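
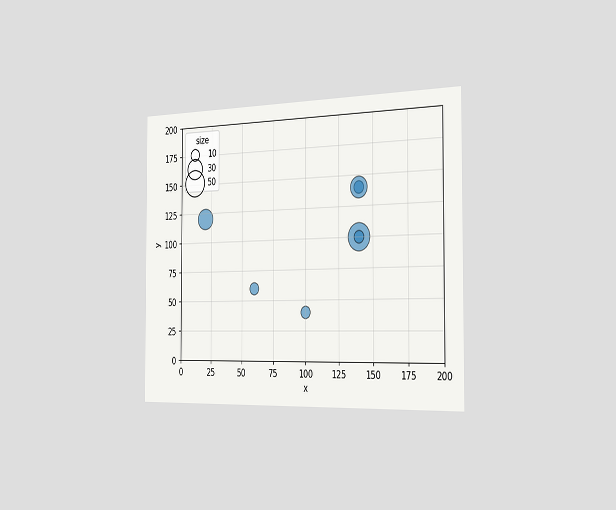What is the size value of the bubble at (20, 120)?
The chart is viewed slightly from the right. Matching the bubble at (20, 120) against the size legend gives 30.

30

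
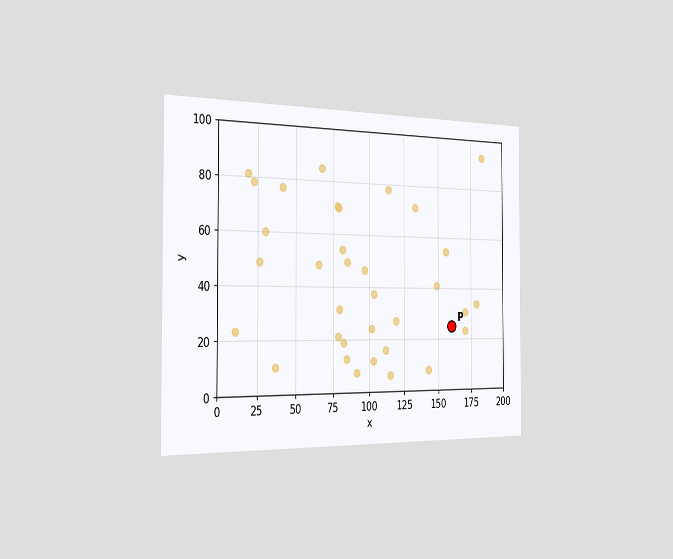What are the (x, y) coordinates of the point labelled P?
(160, 25)

The chart is viewed slightly from the left. Following the gridlines from P to each axis, P sits at (160, 25).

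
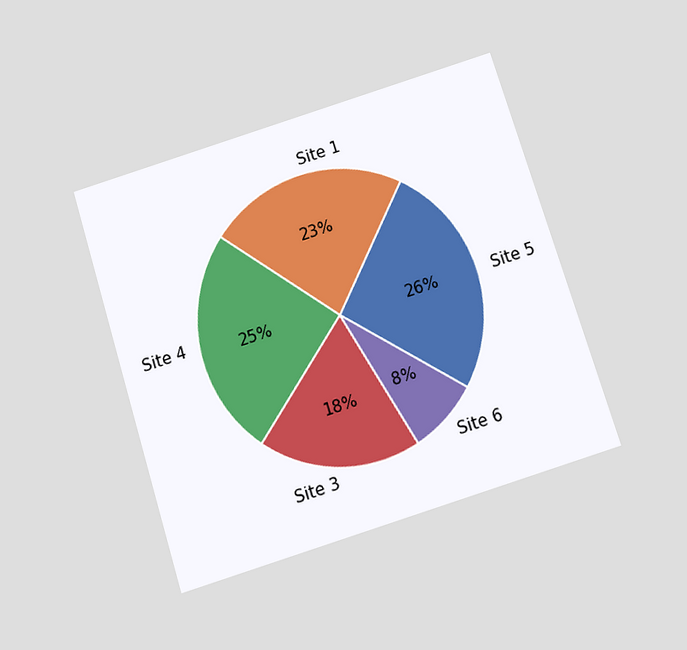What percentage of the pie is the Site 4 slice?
25%

The chart is tilted about 17° counter-clockwise and viewed slightly from below. The Site 4 slice takes up 25% of the pie.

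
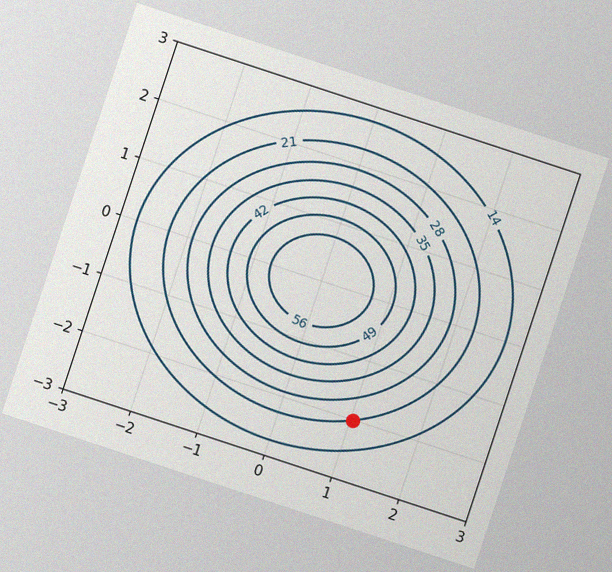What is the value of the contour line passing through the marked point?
The chart is tilted about 18° clockwise, with some photo noise. The marked point sits on the contour labelled 21.

21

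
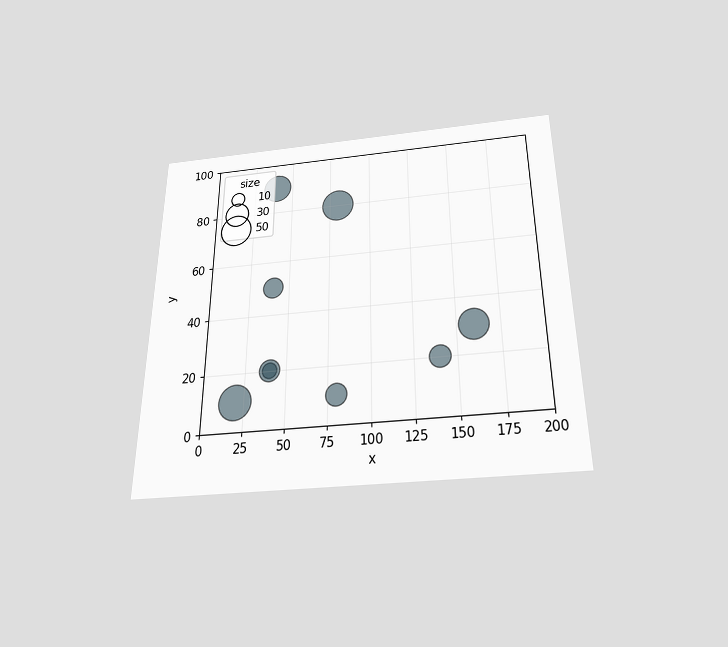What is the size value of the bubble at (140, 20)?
The chart is viewed slightly from below. Matching the bubble at (140, 20) against the size legend gives 20.

20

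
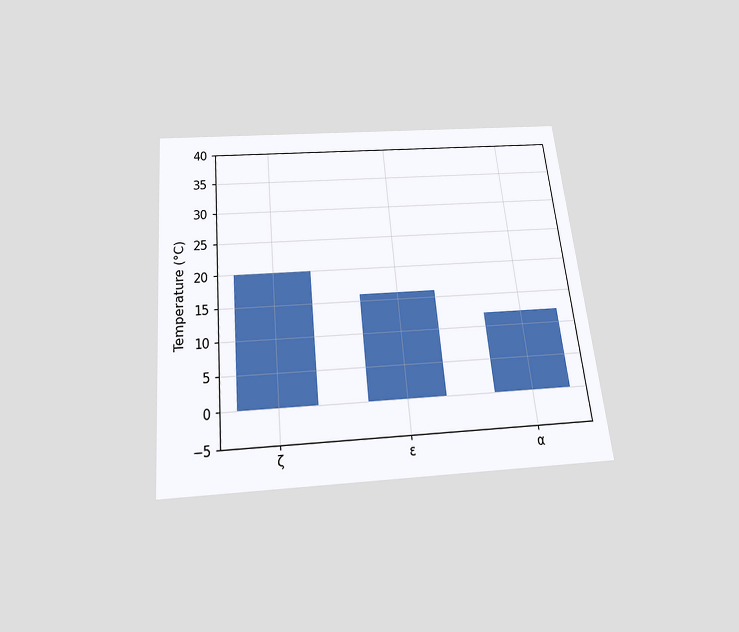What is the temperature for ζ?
The chart is tilted about 6° counter-clockwise and viewed slightly from below. Reading along the chart's y-axis, the ζ bar reaches 20°C.

20°C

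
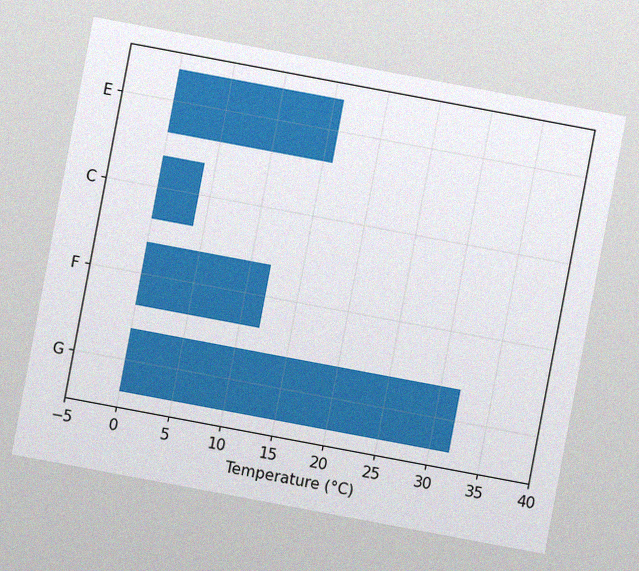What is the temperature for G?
The chart is tilted about 11° clockwise, with some photo noise. Reading along the chart's x-axis, the G bar reaches 32°C.

32°C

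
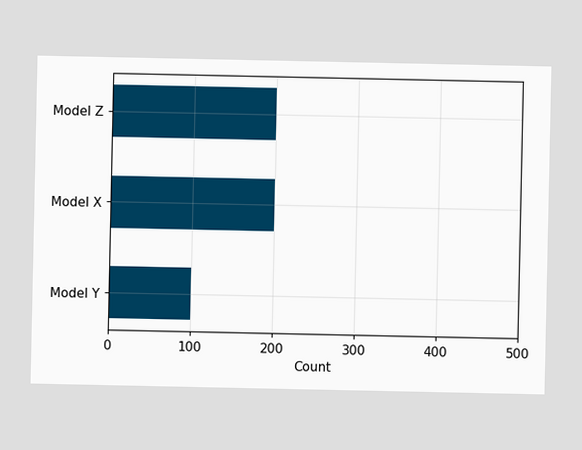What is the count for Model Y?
100

Reading along the chart's x-axis, the Model Y bar reaches 100.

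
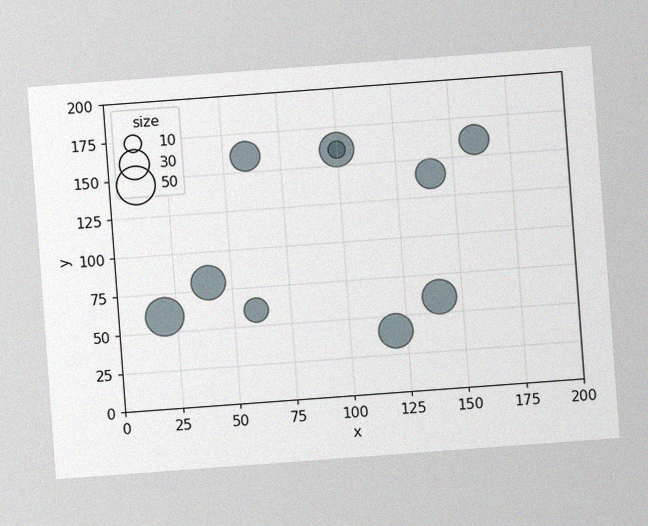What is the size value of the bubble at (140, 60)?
The chart is tilted about 4° counter-clockwise, with some photo noise. Matching the bubble at (140, 60) against the size legend gives 40.

40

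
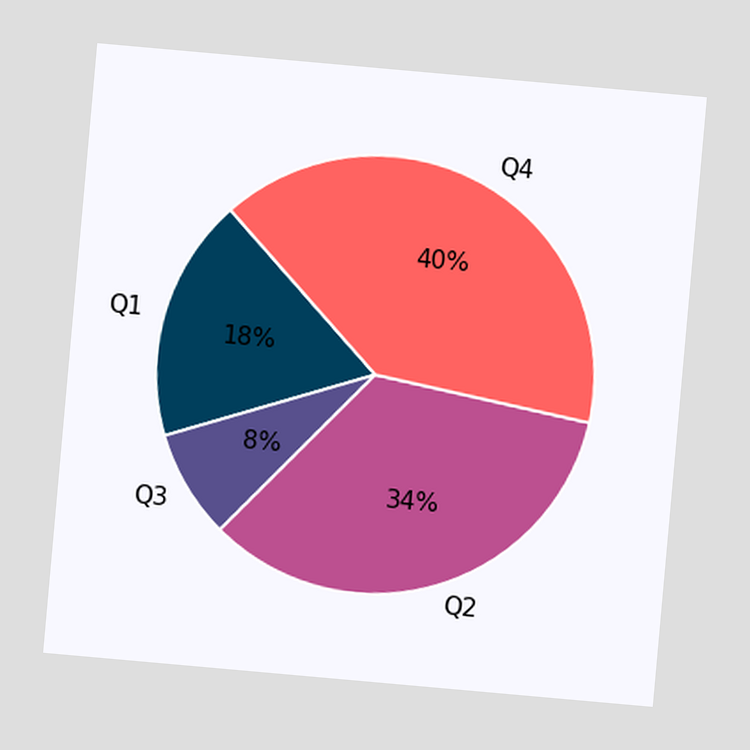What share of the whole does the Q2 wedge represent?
The chart is tilted about 5° clockwise. The Q2 slice takes up 34% of the pie.

34%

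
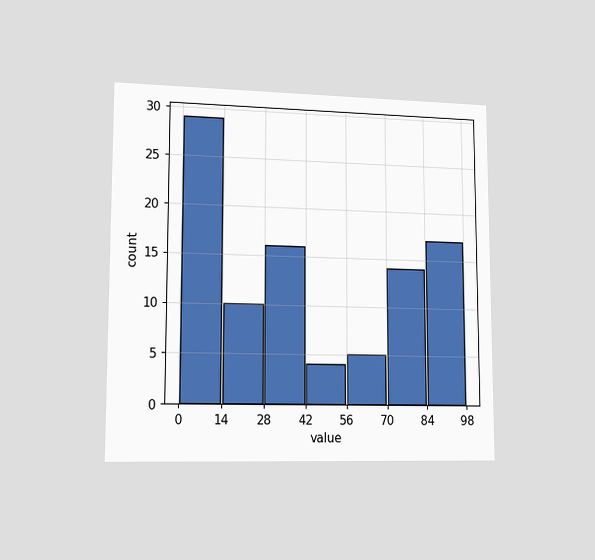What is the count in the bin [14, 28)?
10

The chart is viewed slightly from the left. The [14, 28) bin has height 10.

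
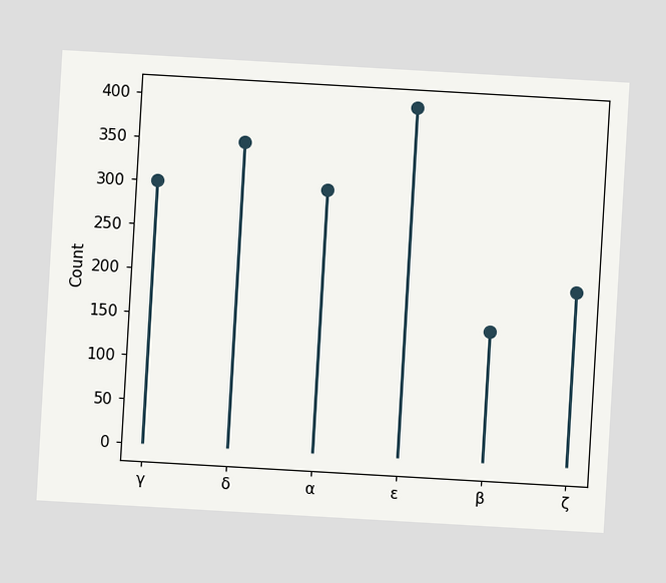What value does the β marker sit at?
150

The chart is tilted about 3° clockwise. The β marker sits at 150.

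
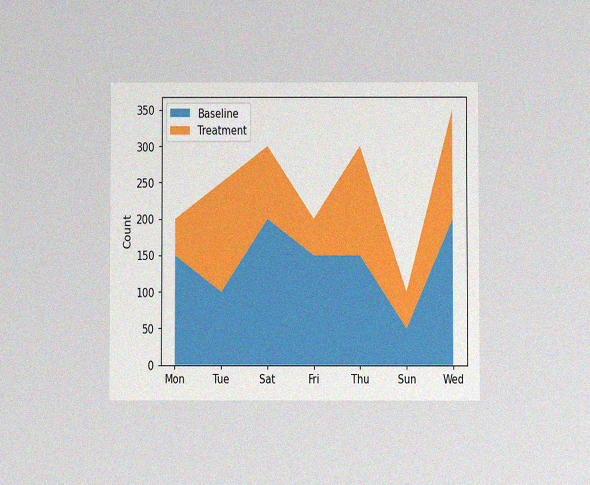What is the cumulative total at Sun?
100

The chart is viewed at a slight angle, with some photo noise. The stacked total at Sun reaches 100.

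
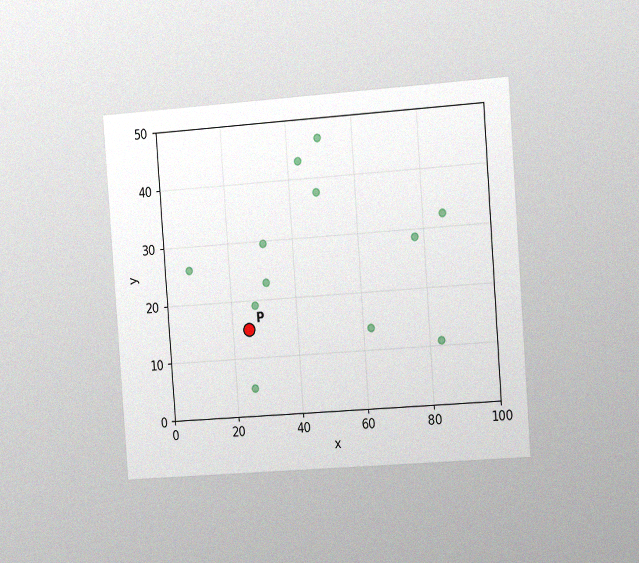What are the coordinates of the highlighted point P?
The chart is tilted about 4° counter-clockwise and viewed slightly from the right, with some photo noise. Following the gridlines from P to each axis, P sits at (25, 15).

(25, 15)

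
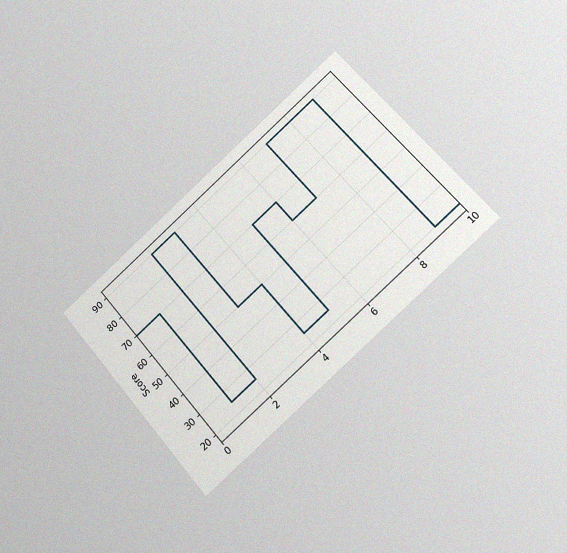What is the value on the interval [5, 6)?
70

The chart is tilted about 41° counter-clockwise and viewed at a slight angle, with some photo noise. On [5, 6) the step sits at 70.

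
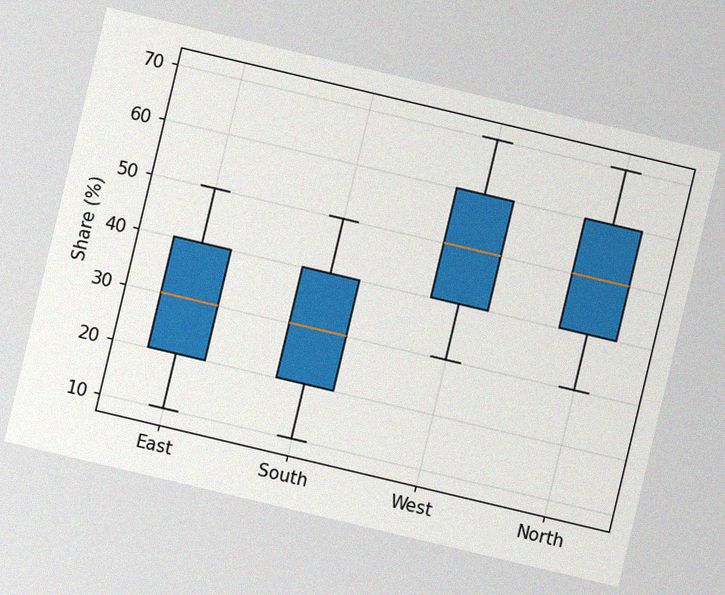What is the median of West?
The chart is tilted about 13° clockwise, with some photo noise. The median line in the West box sits at 50%.

50%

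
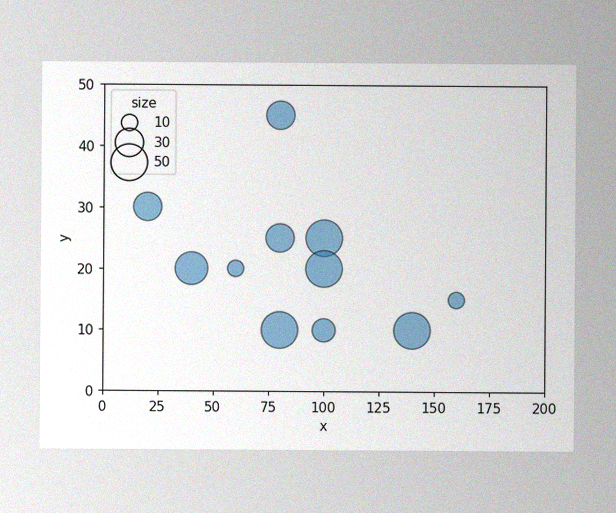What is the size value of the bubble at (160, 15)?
10

The image has some photo noise and uneven lighting. Matching the bubble at (160, 15) against the size legend gives 10.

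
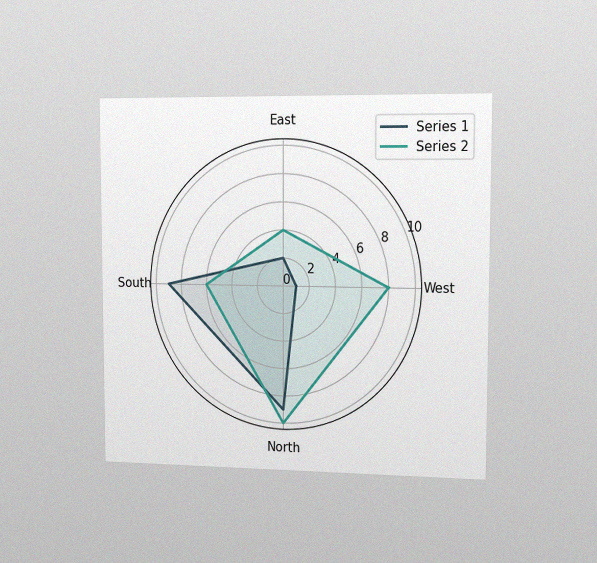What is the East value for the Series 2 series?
4

The chart is viewed slightly from the right, with some photo noise. On the East axis, Series 2 reaches 4.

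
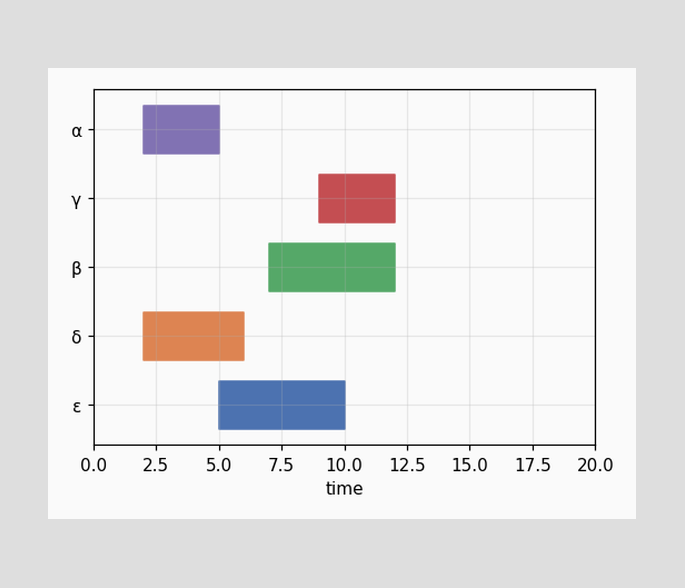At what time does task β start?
7

The β bar begins at t=7.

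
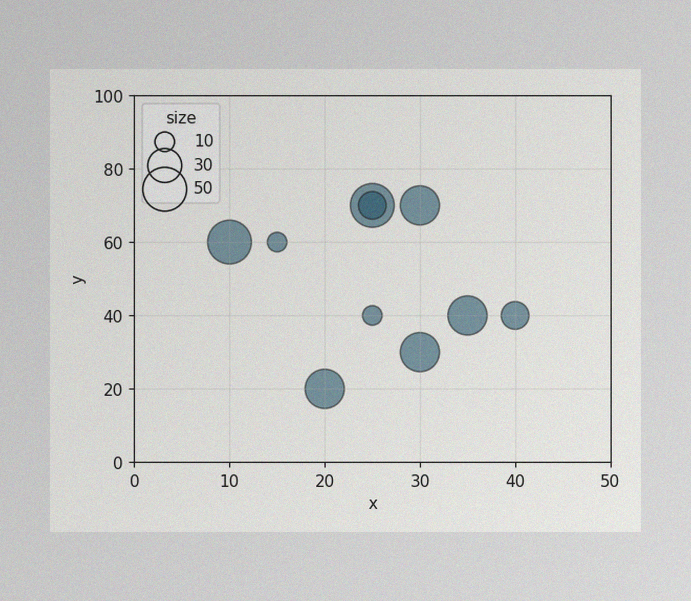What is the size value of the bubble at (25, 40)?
10

The image has some photo noise and uneven lighting. Matching the bubble at (25, 40) against the size legend gives 10.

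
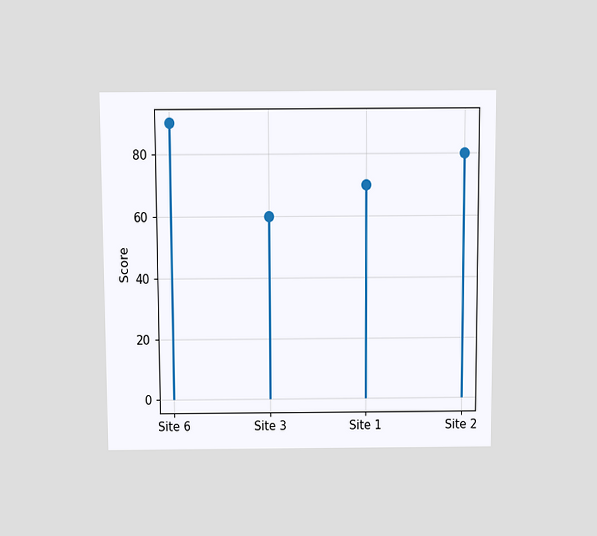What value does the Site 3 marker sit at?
60

The chart is viewed slightly from above. The Site 3 marker sits at 60.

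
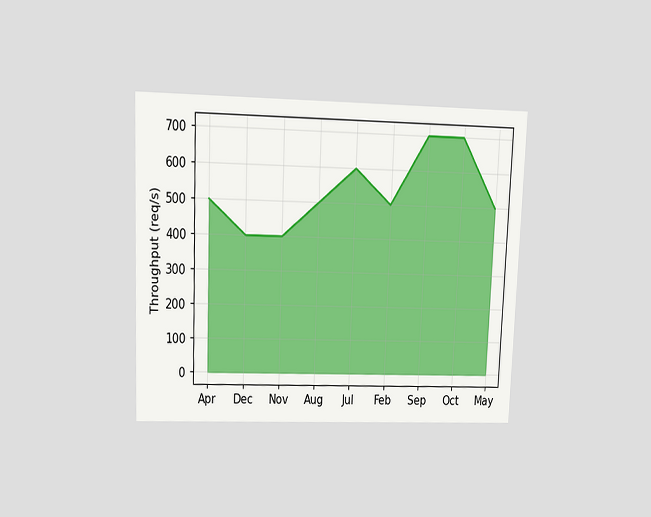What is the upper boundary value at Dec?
400req/s

The chart is tilted about 2° clockwise and viewed at a slight angle. At Dec the upper boundary is at 400req/s.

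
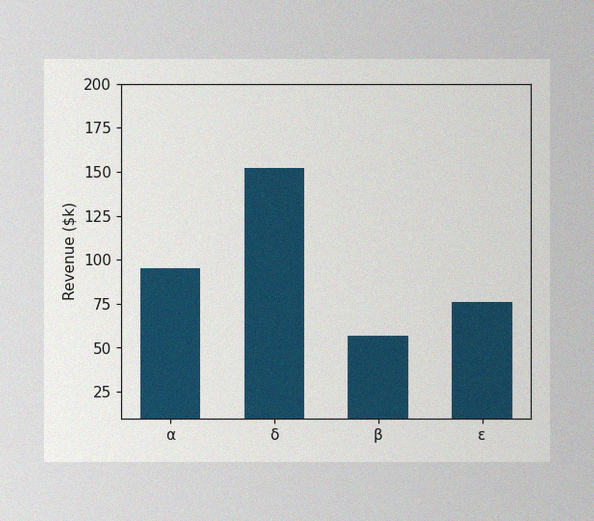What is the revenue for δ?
$152k

The image has some photo noise and uneven lighting. Reading along the chart's y-axis, the δ bar reaches $152k.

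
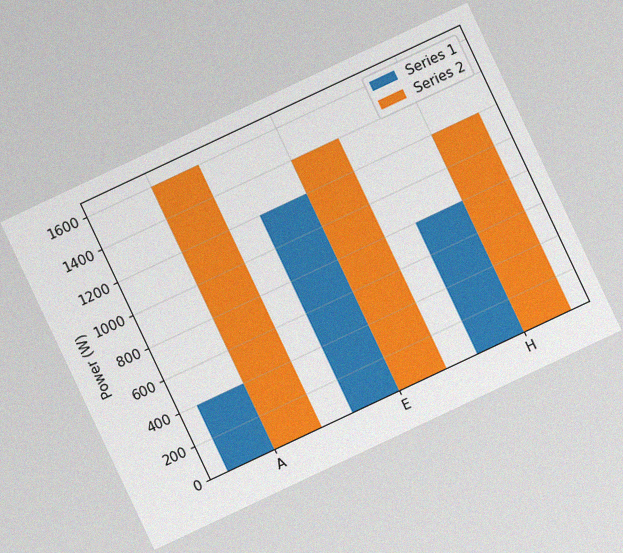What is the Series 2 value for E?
1400W

The chart is tilted about 25° counter-clockwise, with some photo noise. The Series 2 bar at E reaches 1400W on the y-axis.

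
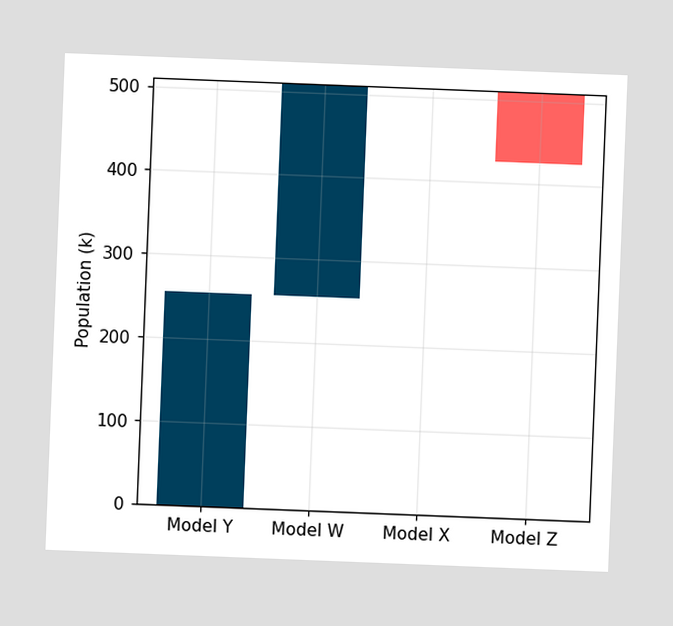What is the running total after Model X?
510k

The chart is tilted about 2° clockwise. After Model X the running total reaches 510k.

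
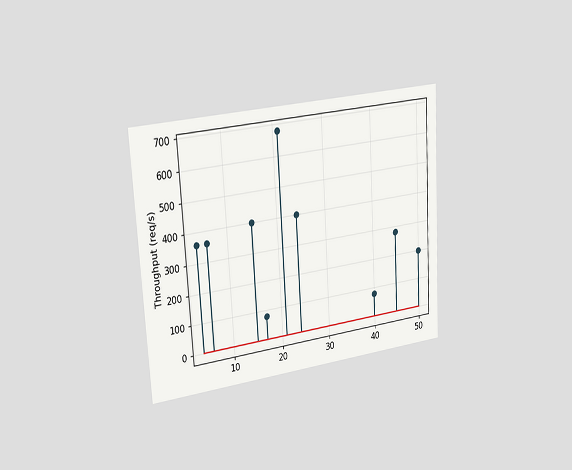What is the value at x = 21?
The chart is tilted about 3° counter-clockwise and viewed slightly from the left. The stem at x=21 reaches 680req/s.

680req/s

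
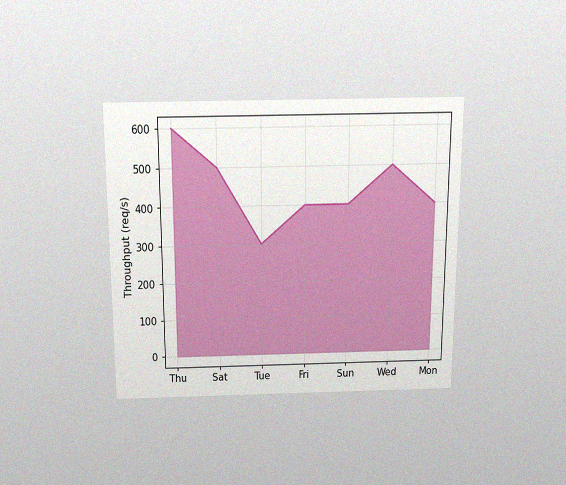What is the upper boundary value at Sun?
The chart is viewed slightly from above, with some photo noise. At Sun the upper boundary is at 400req/s.

400req/s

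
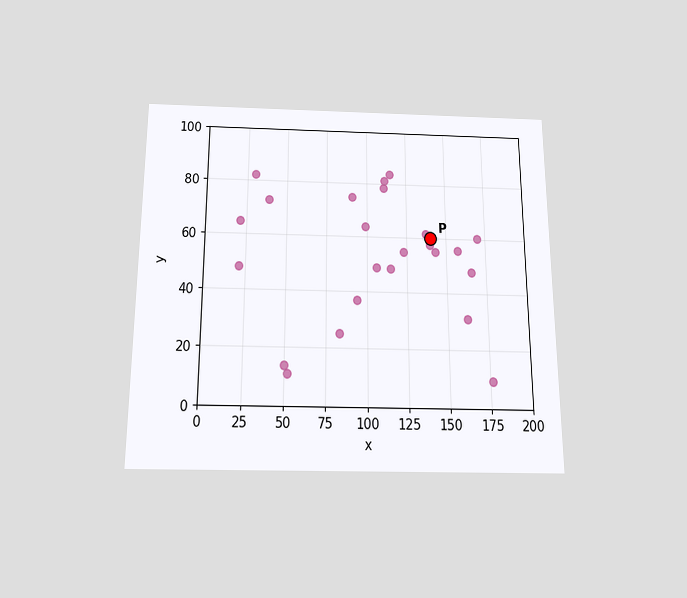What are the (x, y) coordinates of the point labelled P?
(140, 60)

The chart is viewed slightly from below. Following the gridlines from P to each axis, P sits at (140, 60).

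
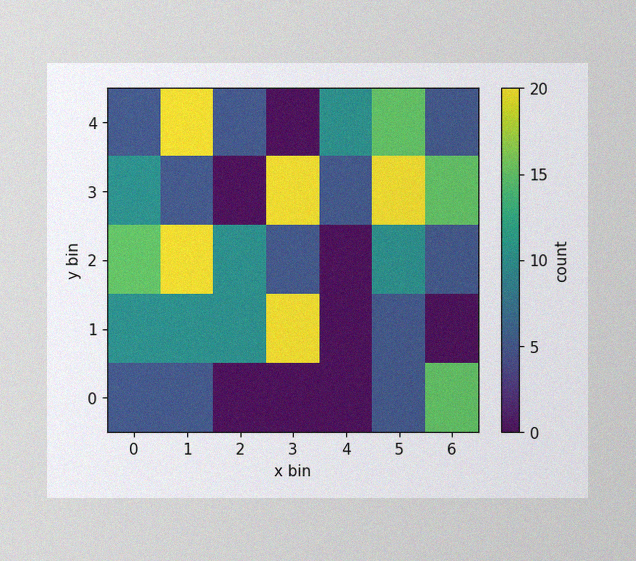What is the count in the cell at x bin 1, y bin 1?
The image has some photo noise and uneven lighting. Matching the cell (1, 1) against the colorbar gives 10.

10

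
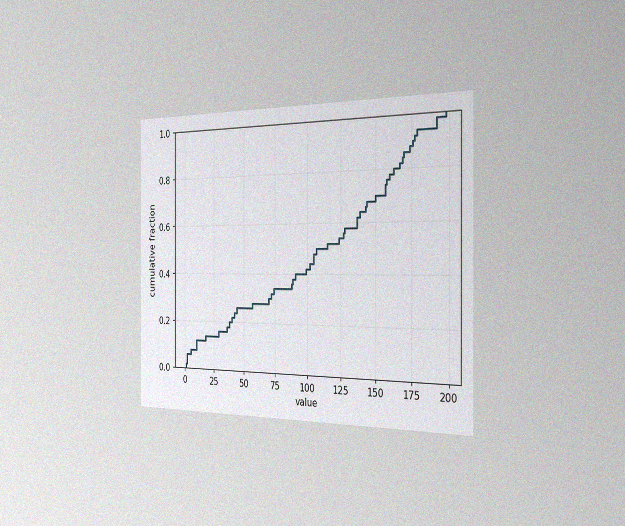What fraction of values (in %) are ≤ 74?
34%

The chart is viewed slightly from the right, with some photo noise. At x=74 the ECDF step is at 34%.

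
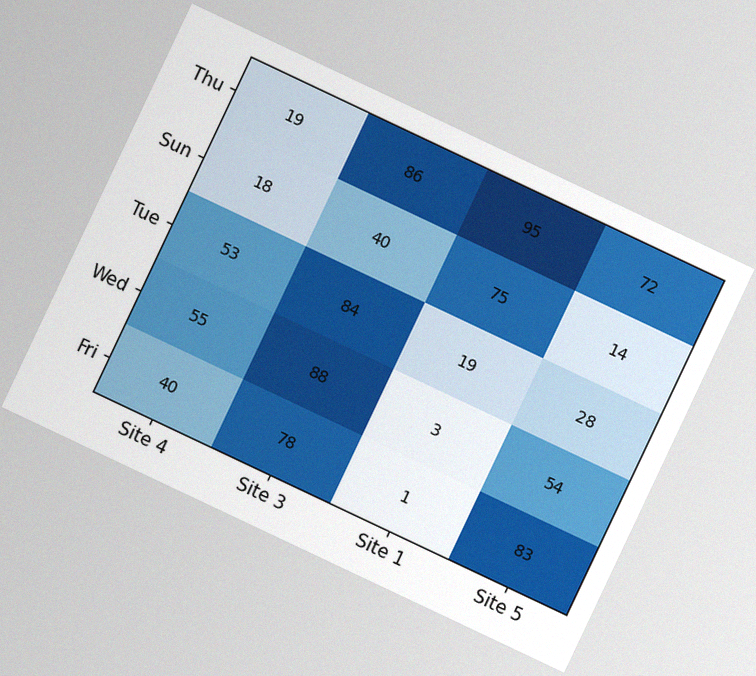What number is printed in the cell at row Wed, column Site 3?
88

The chart is tilted about 25° clockwise, with some photo noise. The (Wed, Site 3) cell reads 88.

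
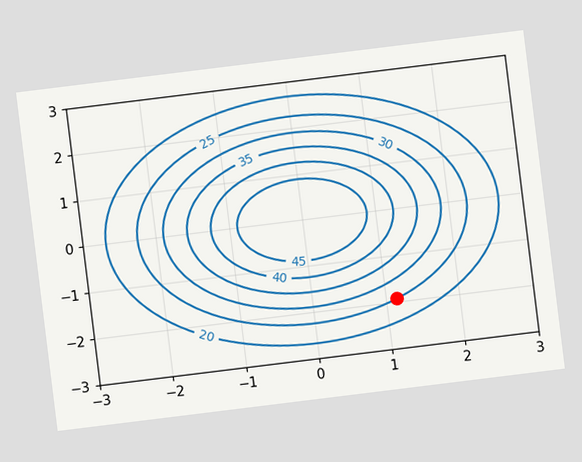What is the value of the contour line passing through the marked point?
25

The chart is tilted about 7° counter-clockwise. The marked point sits on the contour labelled 25.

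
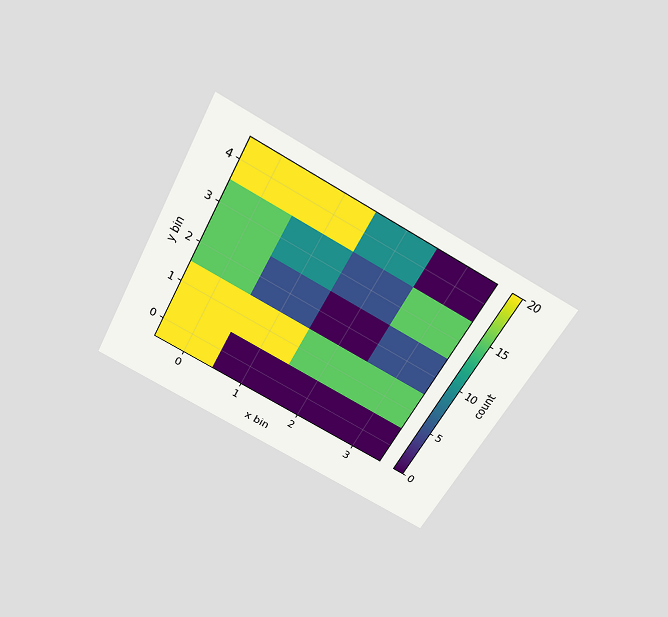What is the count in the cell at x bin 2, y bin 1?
The chart is tilted about 28° clockwise and viewed slightly from above. Matching the cell (2, 1) against the colorbar gives 15.

15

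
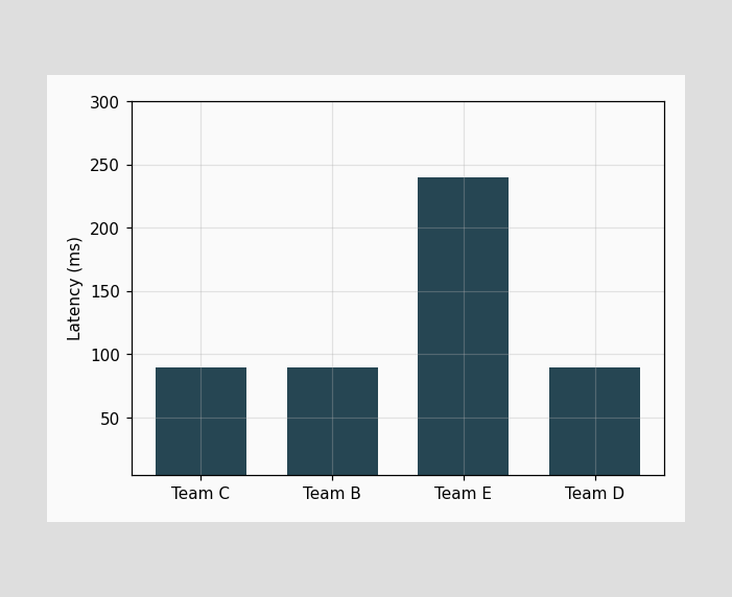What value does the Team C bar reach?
90ms

Reading along the chart's y-axis, the Team C bar reaches 90ms.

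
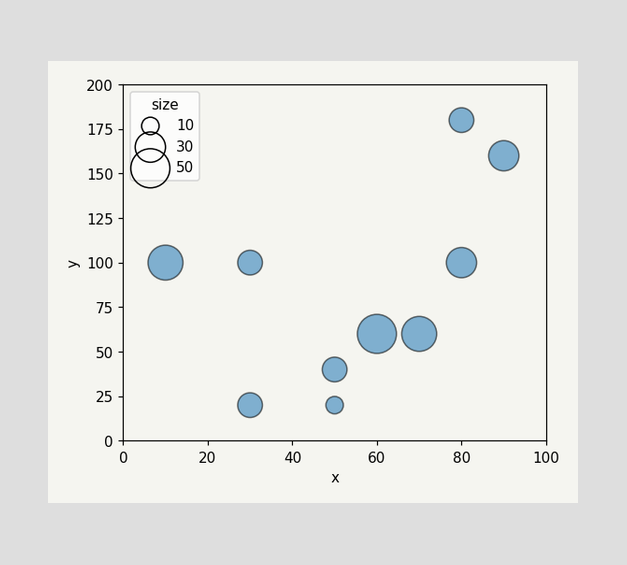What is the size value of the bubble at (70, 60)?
40

Matching the bubble at (70, 60) against the size legend gives 40.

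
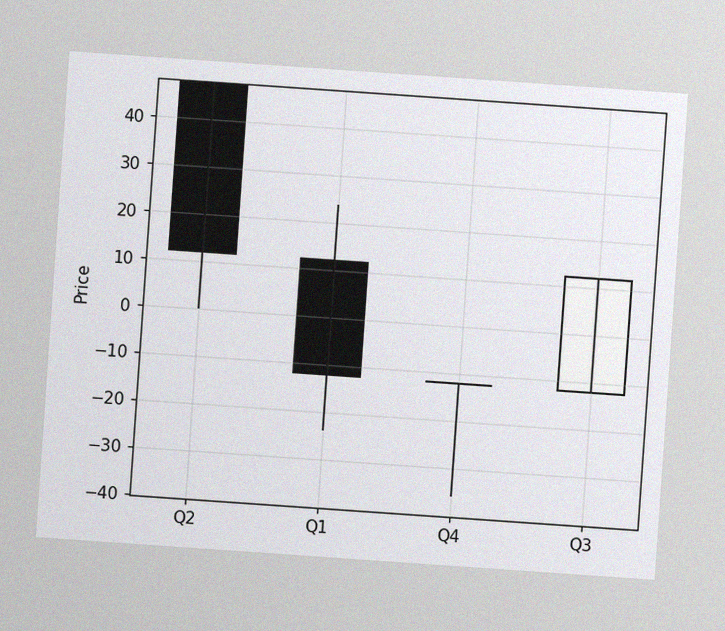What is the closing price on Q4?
The chart is tilted about 4° clockwise, with some photo noise. The Q4 candle closes at -12.

-12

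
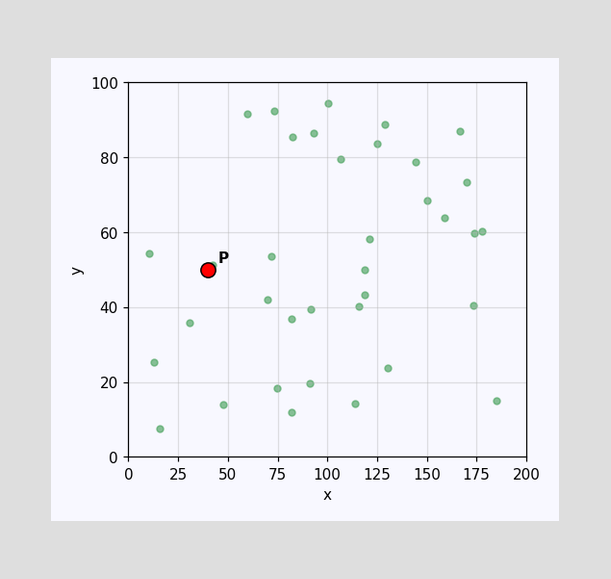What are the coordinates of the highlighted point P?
(40, 50)

Following the gridlines from P to each axis, P sits at (40, 50).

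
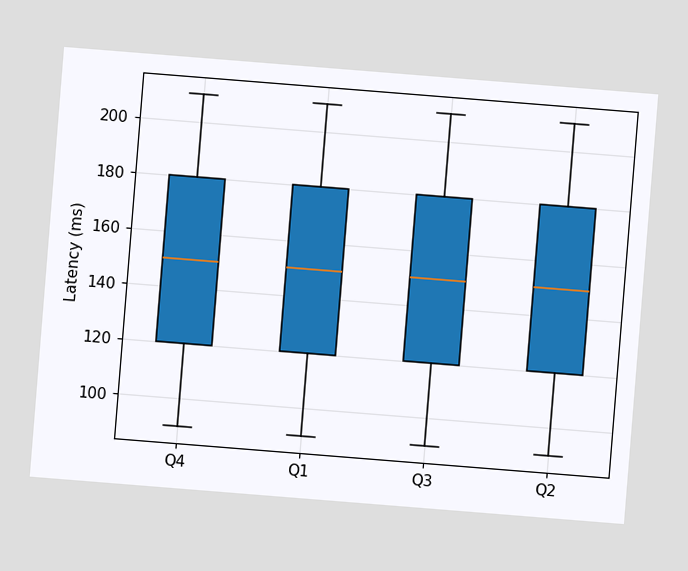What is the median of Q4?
150ms

The chart is tilted about 5° clockwise. The median line in the Q4 box sits at 150ms.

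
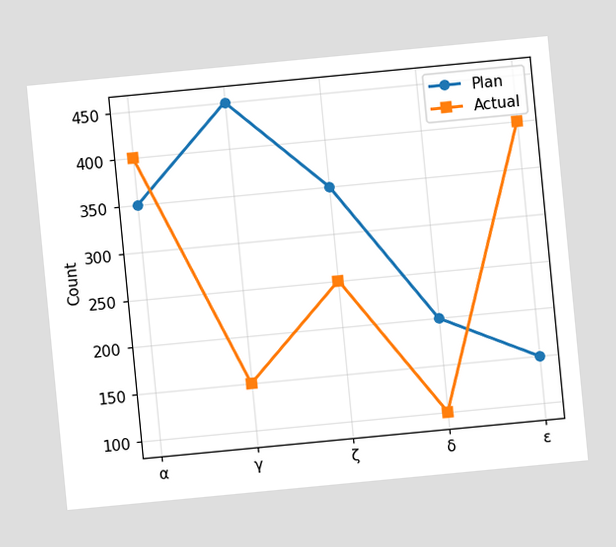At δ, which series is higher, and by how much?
Plan, by 100

The chart is tilted about 5° counter-clockwise. At δ, Plan sits above the other line by 100.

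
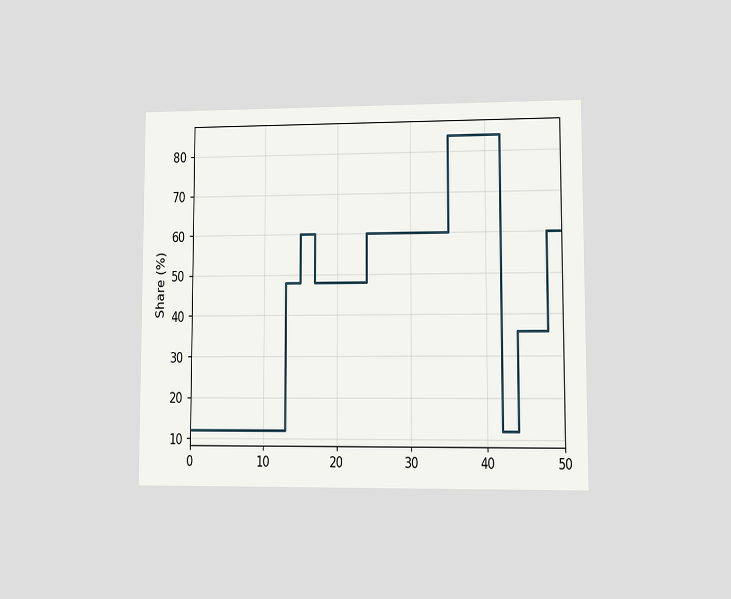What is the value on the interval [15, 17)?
The chart is viewed at a slight angle. On [15, 17) the step sits at 60%.

60%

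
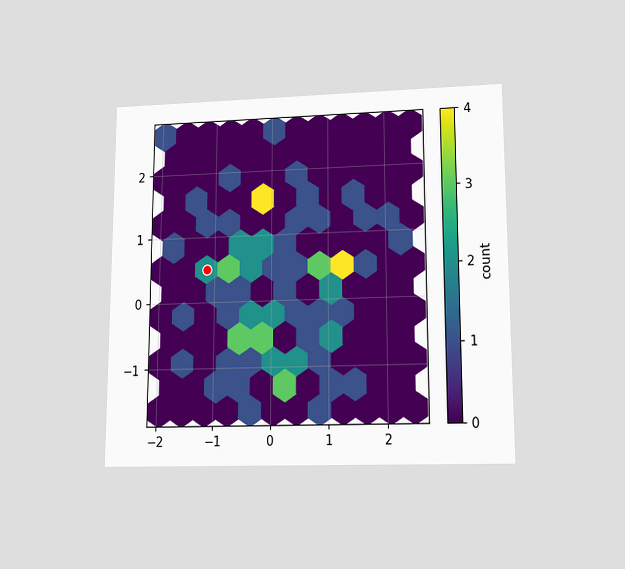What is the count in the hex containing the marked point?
The chart is viewed at a slight angle. The marked hex reads 2 on the colorbar.

2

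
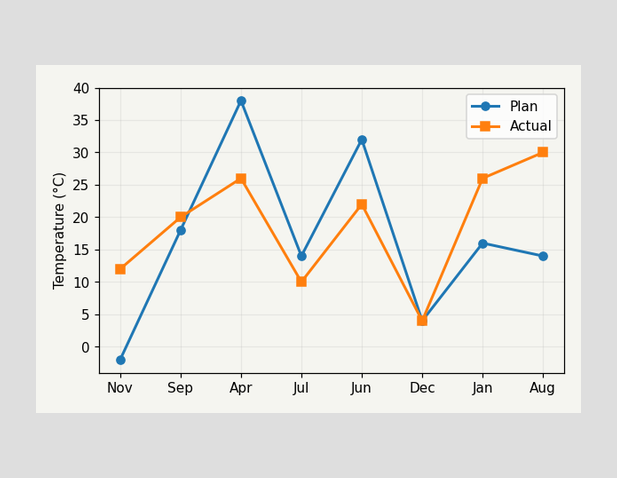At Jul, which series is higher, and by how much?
At Jul, Plan sits above the other line by 4°C.

Plan, by 4°C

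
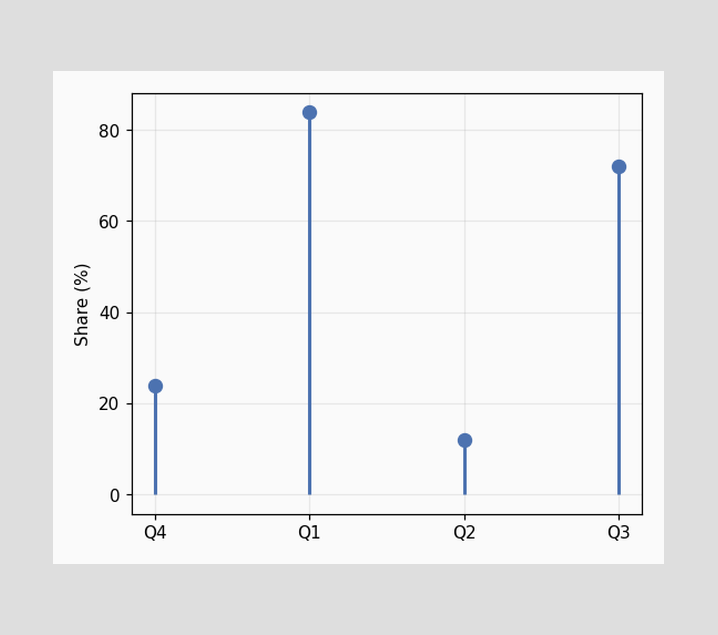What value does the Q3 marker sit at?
The Q3 marker sits at 72%.

72%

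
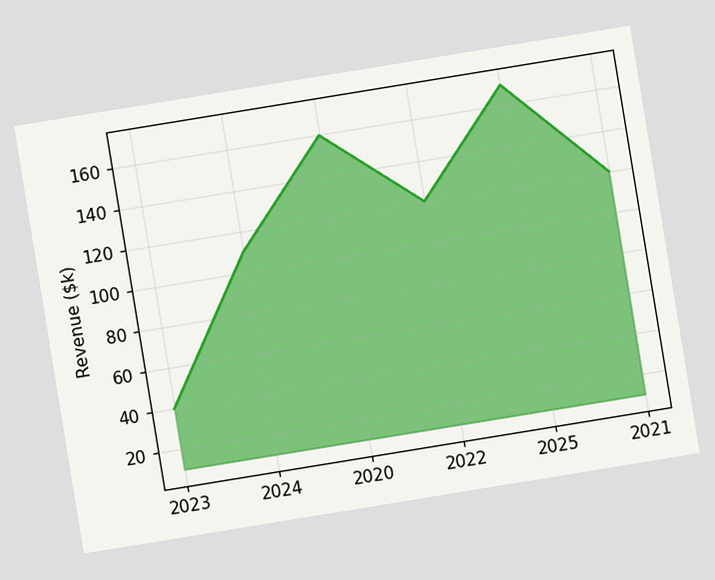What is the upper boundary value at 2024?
$110k

The chart is tilted about 9° counter-clockwise. At 2024 the upper boundary is at $110k.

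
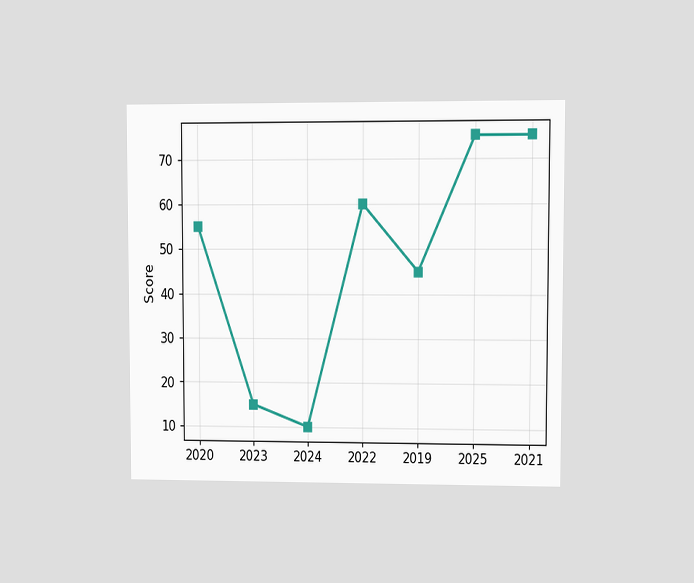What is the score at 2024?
10

The chart is viewed at a slight angle. At 2024, the line is at 10.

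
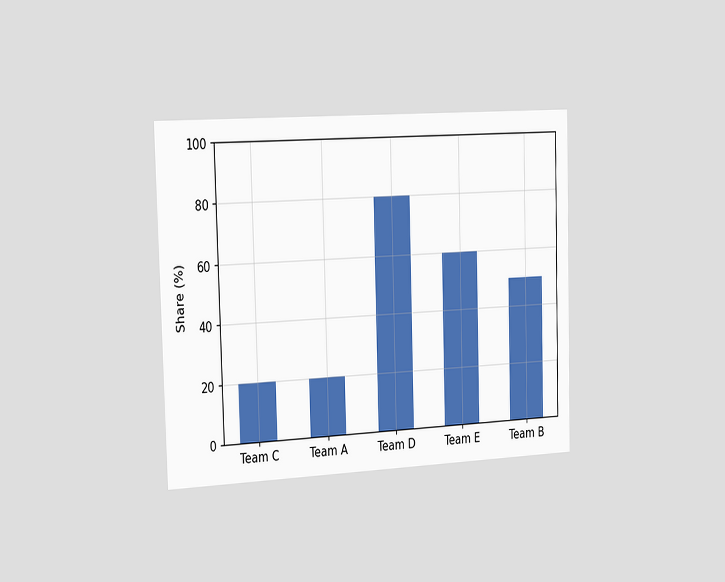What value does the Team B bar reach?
50%

The chart is viewed slightly from the left. Reading along the chart's y-axis, the Team B bar reaches 50%.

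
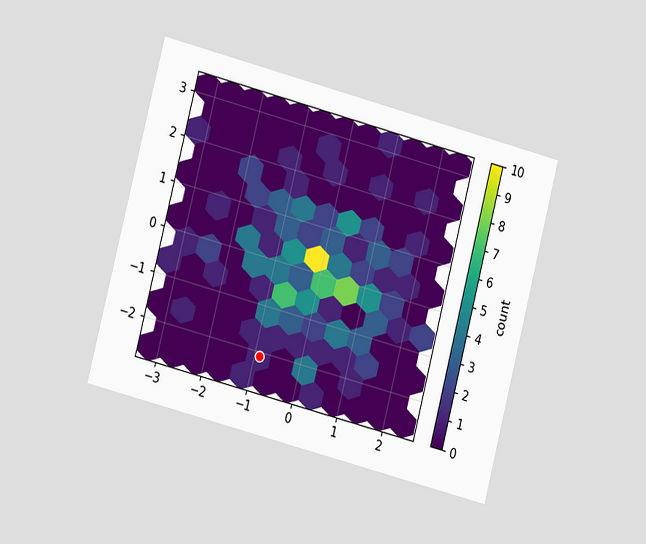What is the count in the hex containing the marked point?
The chart is tilted about 15° clockwise and viewed at a slight angle. The marked hex reads 1 on the colorbar.

1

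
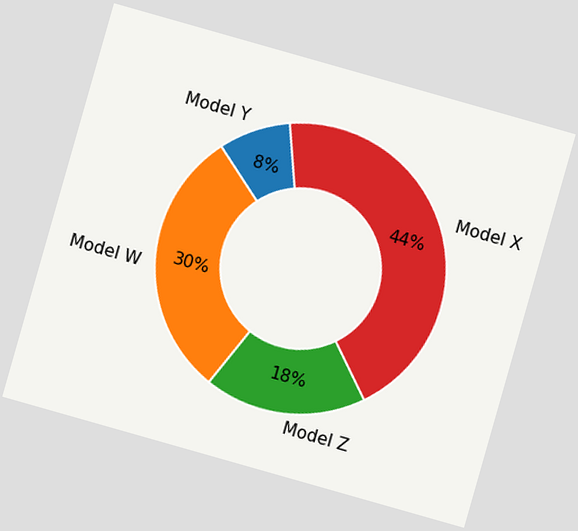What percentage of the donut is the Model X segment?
44%

The chart is tilted about 16° clockwise. The Model X segment takes up 44% of the ring.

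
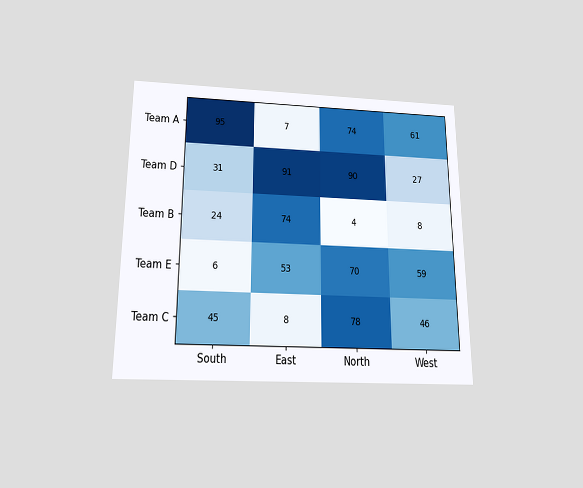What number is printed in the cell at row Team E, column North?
The chart is viewed slightly from below. The (Team E, North) cell reads 70.

70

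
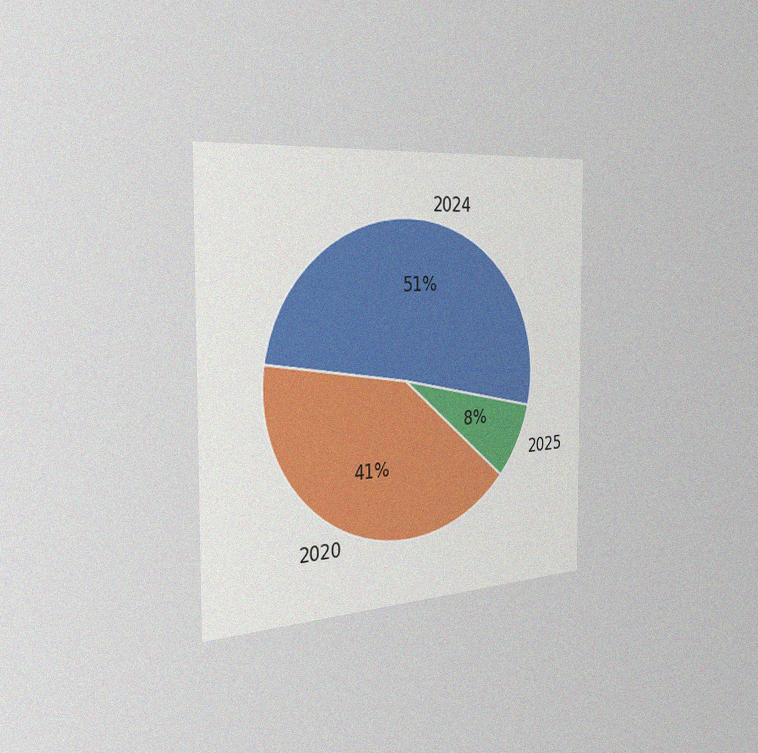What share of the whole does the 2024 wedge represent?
51%

The chart is viewed slightly from the left, with some photo noise. The 2024 slice takes up 51% of the pie.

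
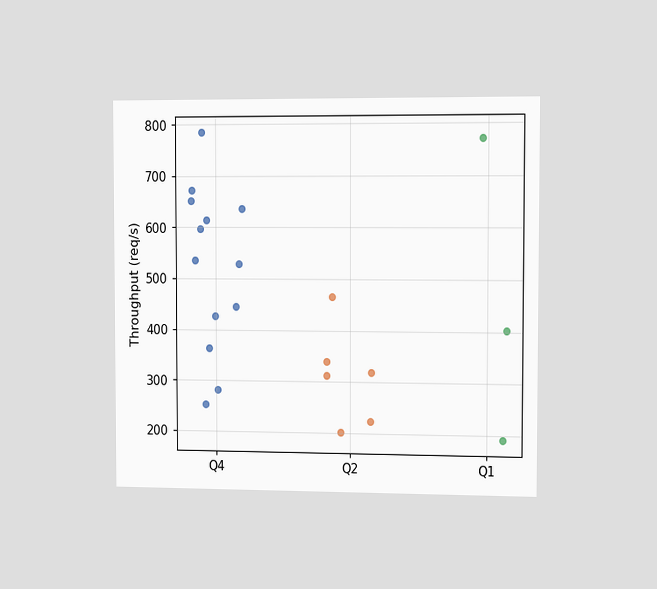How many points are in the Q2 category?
6

The chart is viewed slightly from the right. Counting the markers in the Q2 column gives 6.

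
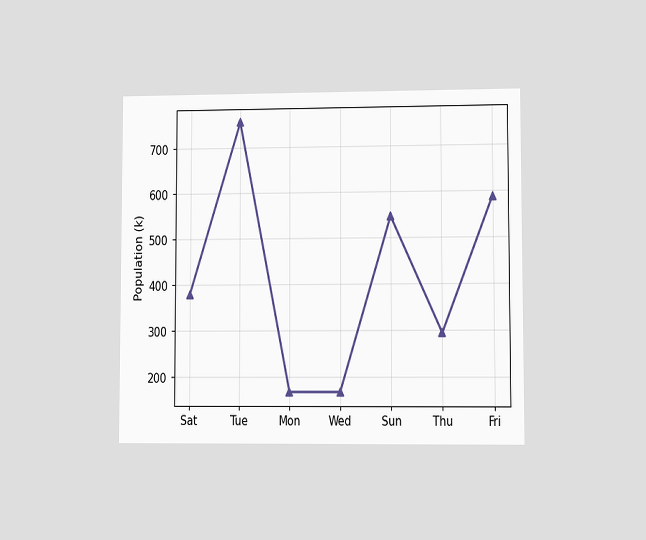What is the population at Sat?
378k

The chart is viewed at a slight angle. At Sat, the line is at 378k.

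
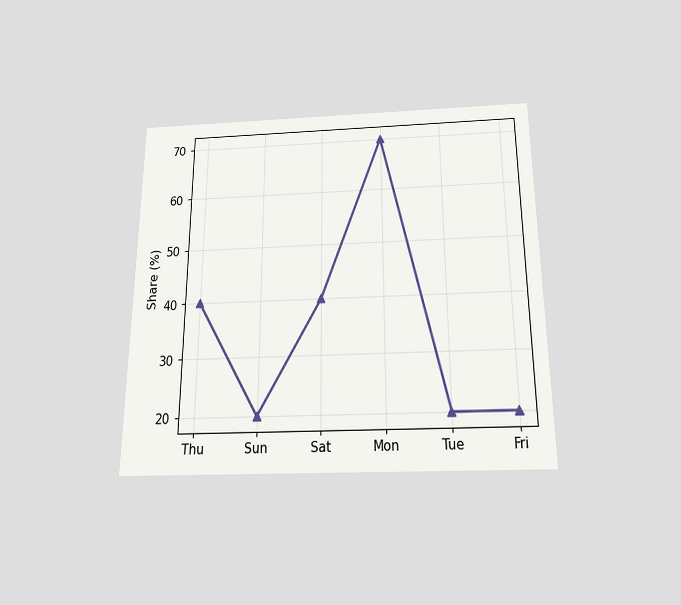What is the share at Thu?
The chart is viewed slightly from below. At Thu, the line is at 40%.

40%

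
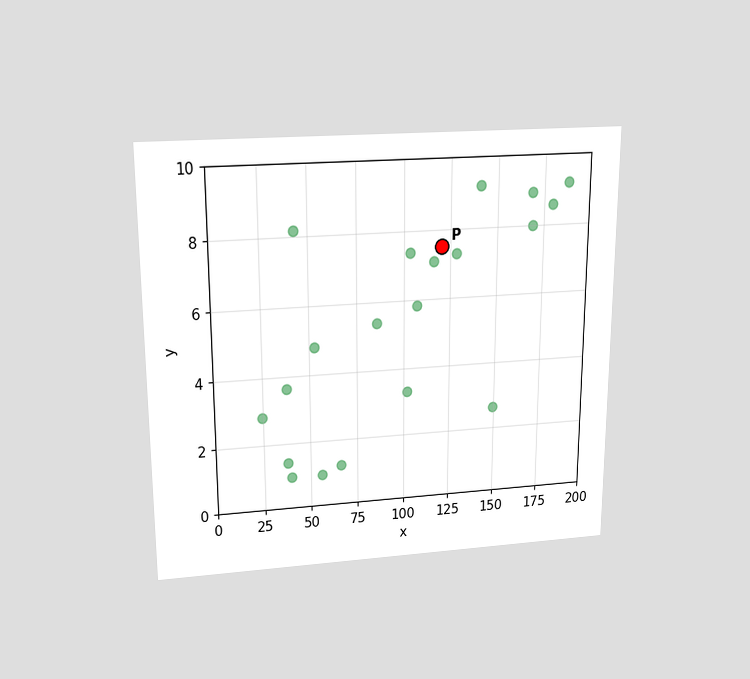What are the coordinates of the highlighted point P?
The chart is viewed slightly from above. Following the gridlines from P to each axis, P sits at (120, 7.5).

(120, 7.5)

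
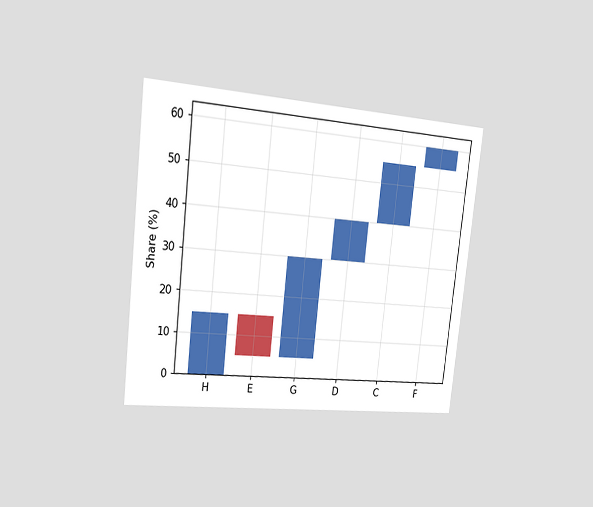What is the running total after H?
15%

The chart is tilted about 6° clockwise and viewed slightly from the left. After H the running total reaches 15%.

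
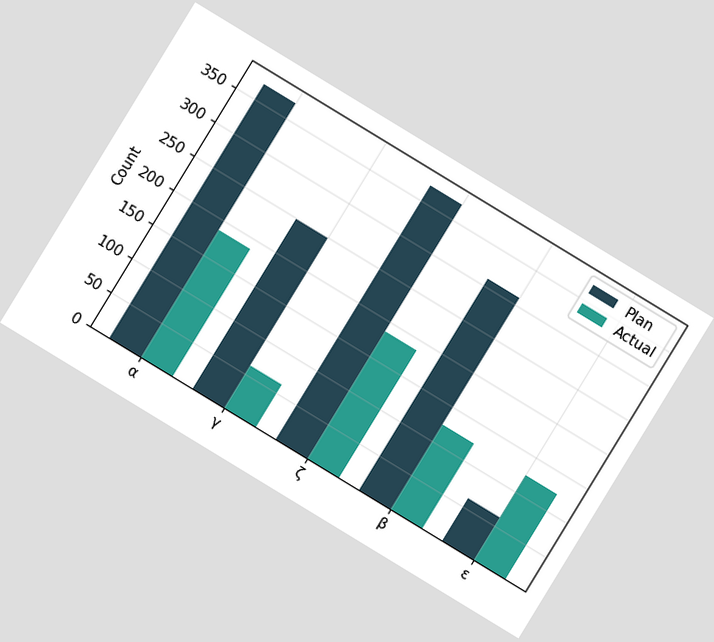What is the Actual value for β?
The chart is tilted about 31° clockwise. The Actual bar at β reaches 124 on the y-axis.

124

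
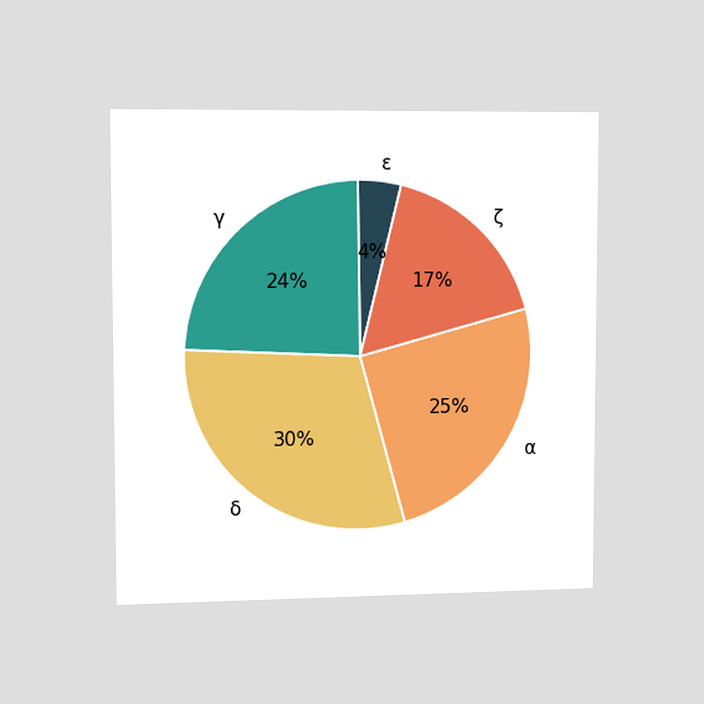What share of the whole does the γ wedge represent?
24%

The chart is viewed slightly from the left. The γ slice takes up 24% of the pie.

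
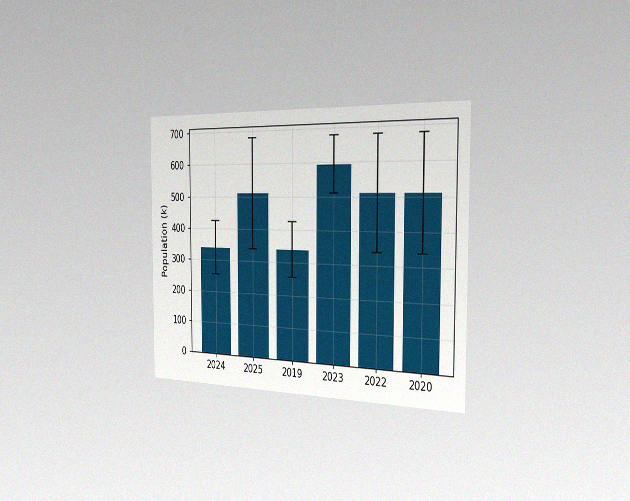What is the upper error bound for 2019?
The chart is viewed slightly from the right, with some photo noise. The 2019 bar's upper whisker reaches 425k.

425k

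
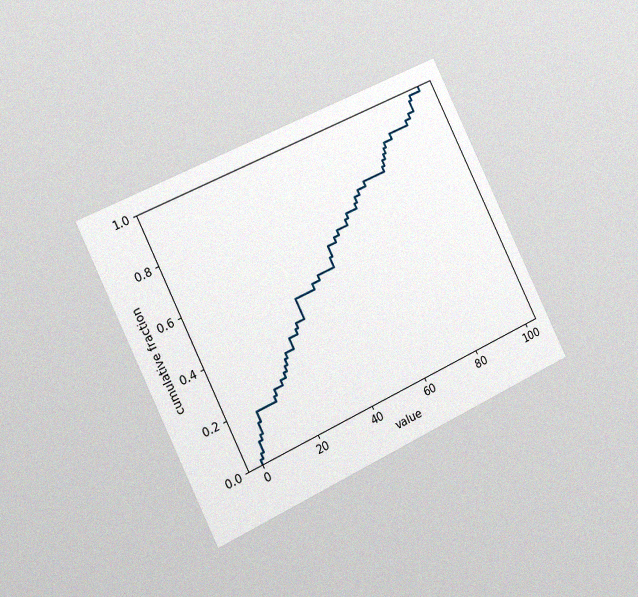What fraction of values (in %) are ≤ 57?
66%

The chart is tilted about 26° counter-clockwise and viewed slightly from the left, with some photo noise. At x=57 the ECDF step is at 66%.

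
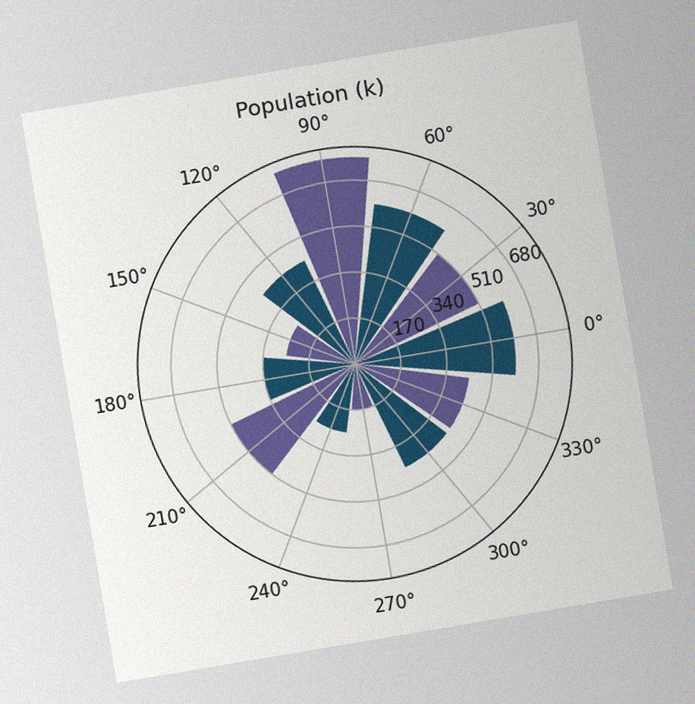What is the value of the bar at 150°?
The chart is tilted about 10° counter-clockwise, with some photo noise. The bar at 150° reaches 255k on the radial axis.

255k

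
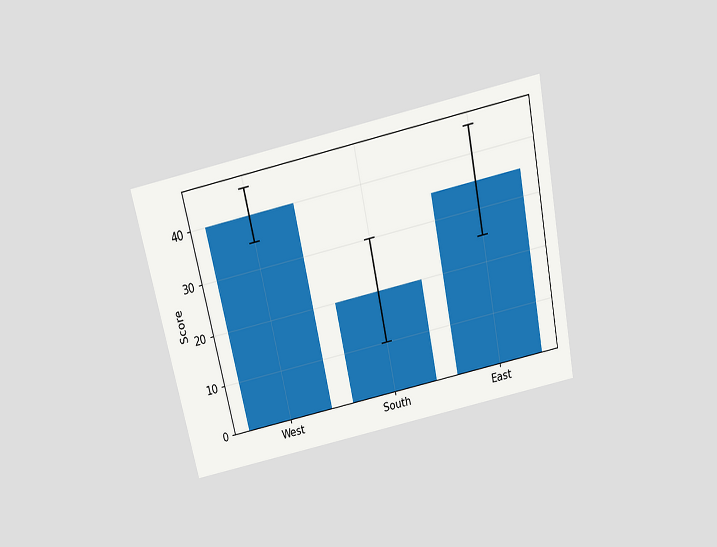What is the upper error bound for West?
45

The chart is tilted about 12° counter-clockwise and viewed slightly from above. The West bar's upper whisker reaches 45.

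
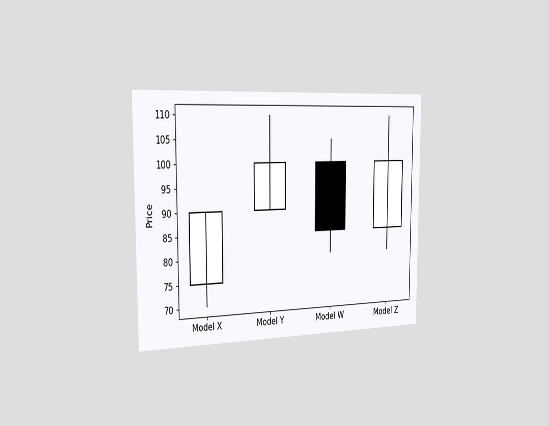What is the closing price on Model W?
85

The chart is viewed slightly from the left. The Model W candle closes at 85.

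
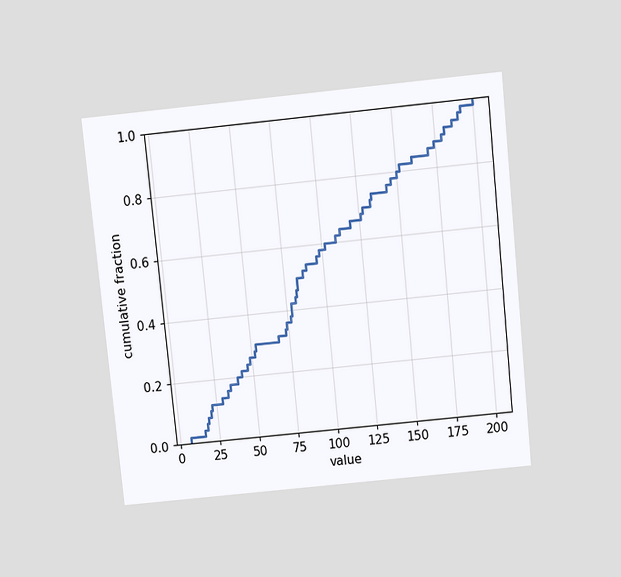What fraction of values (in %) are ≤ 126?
The chart is tilted about 6° counter-clockwise and viewed slightly from above. At x=126 the ECDF step is at 68%.

68%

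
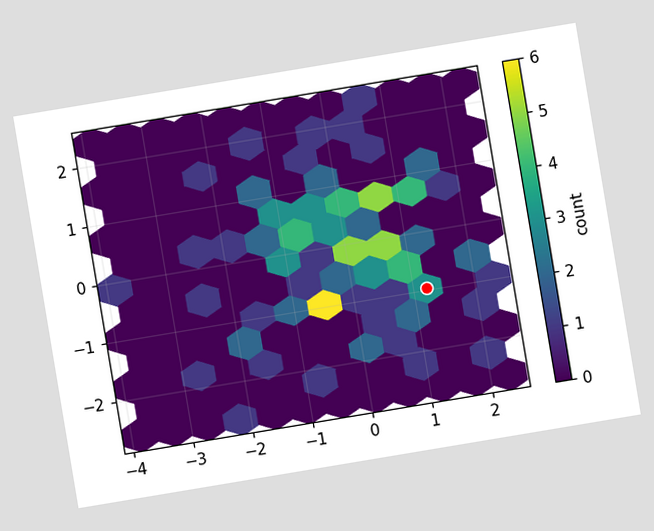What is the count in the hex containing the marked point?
3

The chart is tilted about 9° counter-clockwise. The marked hex reads 3 on the colorbar.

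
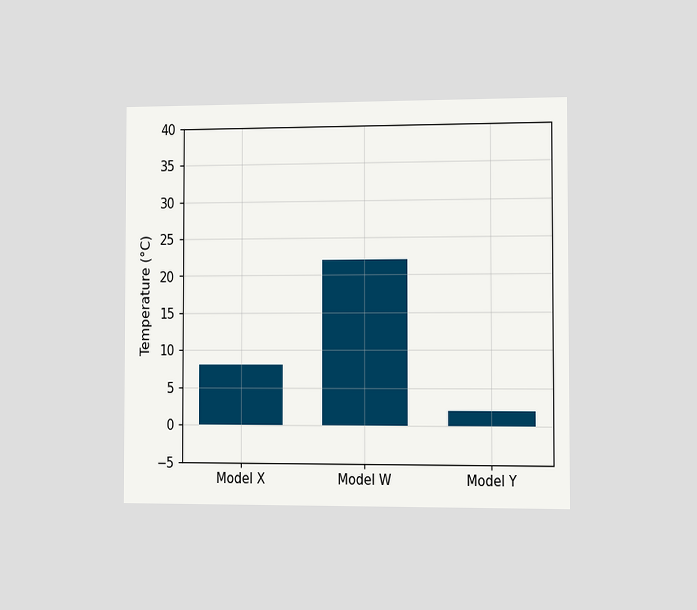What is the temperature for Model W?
The chart is viewed slightly from the right. Reading along the chart's y-axis, the Model W bar reaches 22°C.

22°C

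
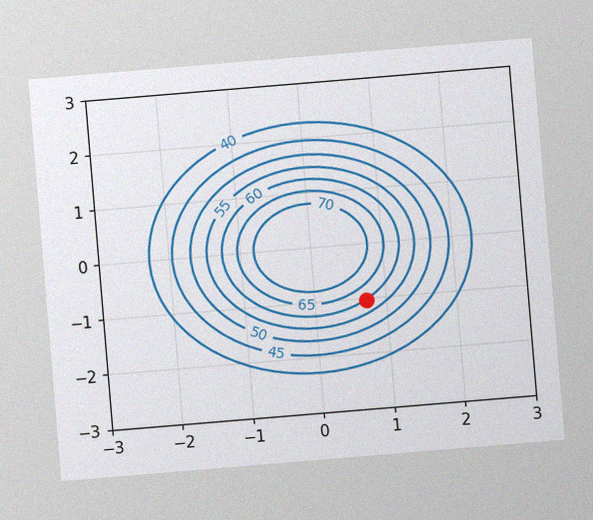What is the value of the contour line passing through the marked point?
60

The chart is tilted about 5° counter-clockwise, with some photo noise. The marked point sits on the contour labelled 60.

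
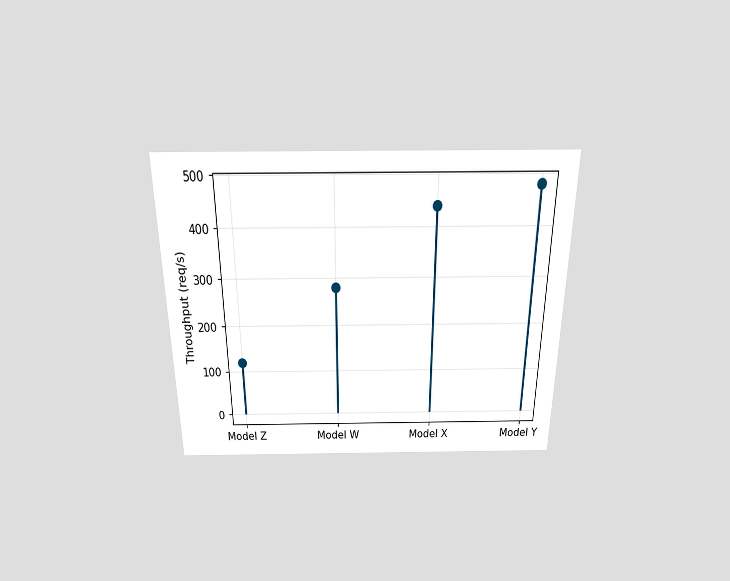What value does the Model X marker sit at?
440req/s

The chart is viewed slightly from above. The Model X marker sits at 440req/s.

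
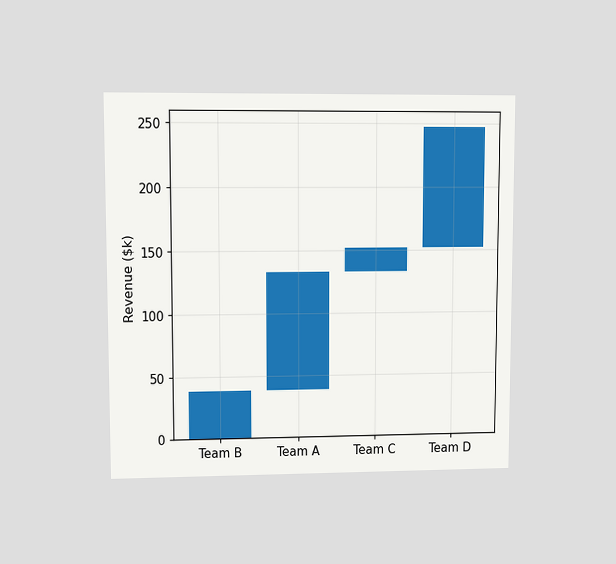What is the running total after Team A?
$133k

The chart is viewed at a slight angle. After Team A the running total reaches $133k.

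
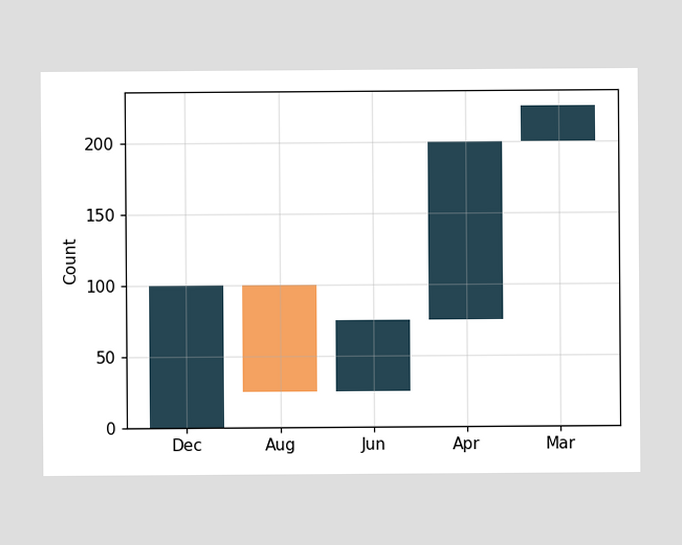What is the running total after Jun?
75

After Jun the running total reaches 75.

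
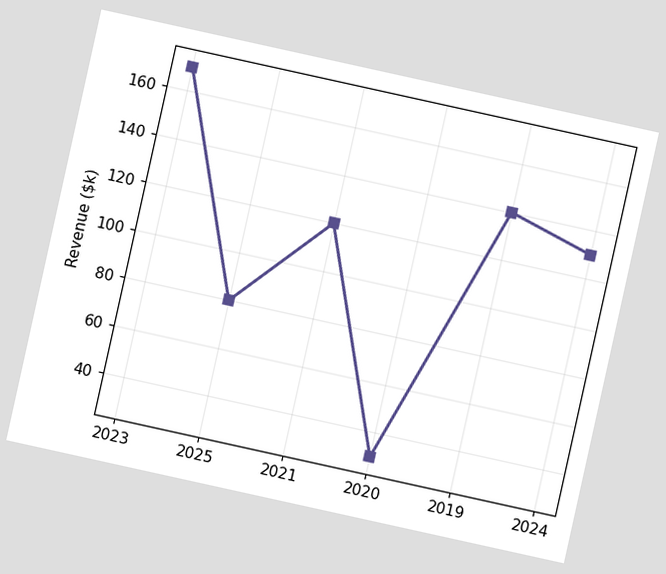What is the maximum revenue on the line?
$170k

The chart is tilted about 12° clockwise. The highest point is at 2023, and reading across to the y-axis gives $170k.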